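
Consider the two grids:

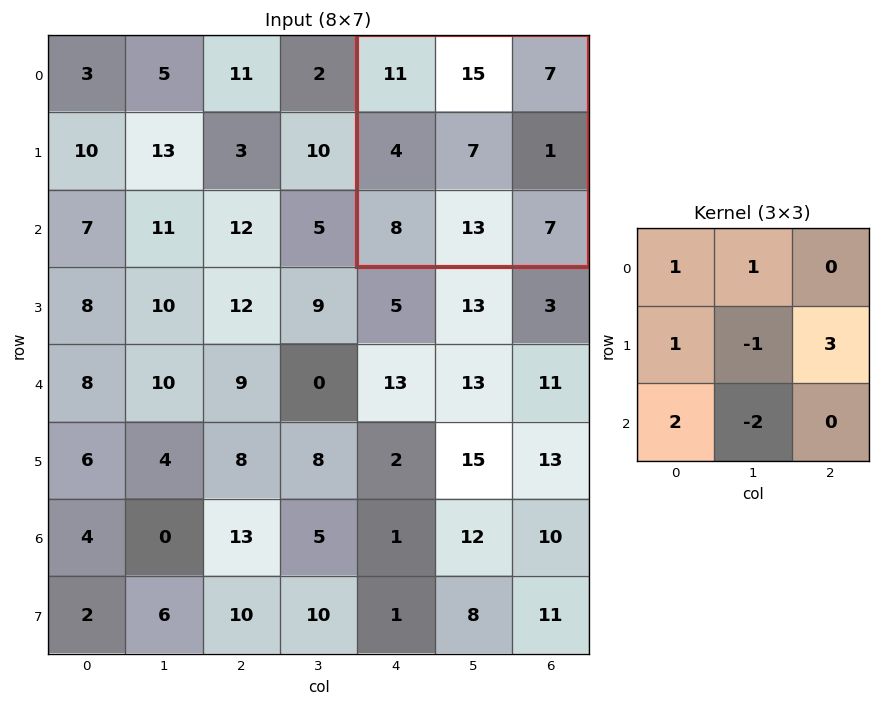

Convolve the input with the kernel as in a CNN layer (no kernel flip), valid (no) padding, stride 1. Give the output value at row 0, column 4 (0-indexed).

16

The receptive field on the input at this output position is [11 15 7 / 4 7 1 / 8 13 7]. Elementwise product with the kernel and sum: 11·1 + 15·1 + 4·1 + 7·-1 + 1·3 + 8·2 + 13·-2.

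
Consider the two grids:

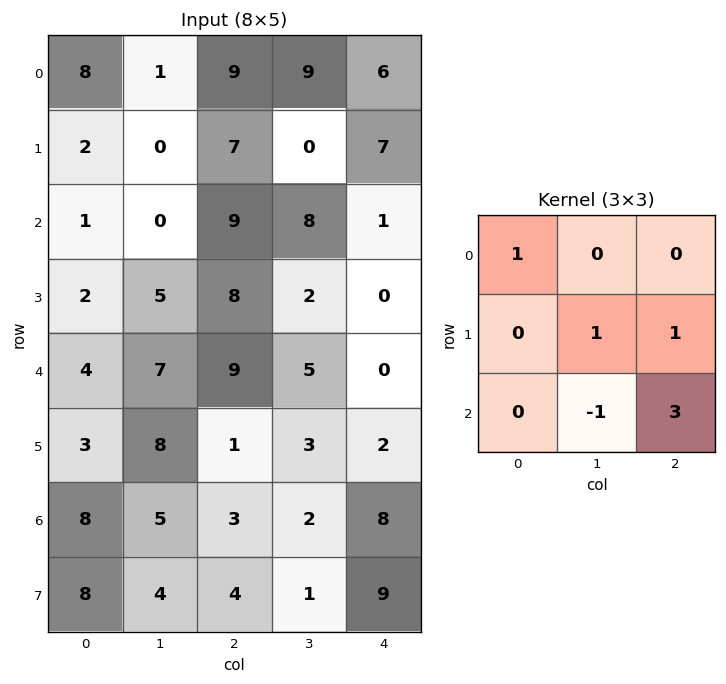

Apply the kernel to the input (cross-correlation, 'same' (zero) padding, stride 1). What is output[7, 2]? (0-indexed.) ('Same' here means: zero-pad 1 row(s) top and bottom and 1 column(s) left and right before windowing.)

The receptive field on the zero-padded input at this output position is [5 3 2 / 4 4 1 / 0 0 0]. Elementwise product with the kernel and sum: 5·1 + 4·1 + 1·1 + 0·-1 + 0·3.

10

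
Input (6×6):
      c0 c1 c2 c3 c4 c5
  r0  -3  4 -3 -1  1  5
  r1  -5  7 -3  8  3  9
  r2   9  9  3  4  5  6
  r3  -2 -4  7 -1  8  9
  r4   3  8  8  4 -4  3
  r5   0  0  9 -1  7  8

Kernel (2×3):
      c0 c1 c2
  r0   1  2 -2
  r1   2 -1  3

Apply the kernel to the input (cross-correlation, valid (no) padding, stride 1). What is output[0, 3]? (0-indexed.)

The receptive field on the input at this output position is [-1 1 5 / 8 3 9]. Elementwise product with the kernel and sum: -1·1 + 1·2 + 5·-2 + 8·2 + 3·-1 + 9·3.

31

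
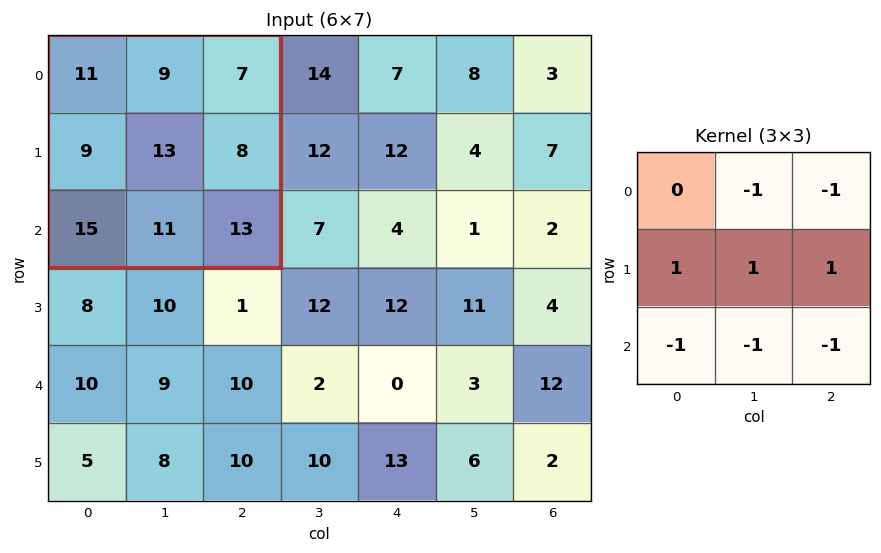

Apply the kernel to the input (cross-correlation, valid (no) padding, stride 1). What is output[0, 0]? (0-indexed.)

-25

The receptive field on the input at this output position is [11 9 7 / 9 13 8 / 15 11 13]. Elementwise product with the kernel and sum: 9·-1 + 7·-1 + 9·1 + 13·1 + 8·1 + 15·-1 + 11·-1 + 13·-1.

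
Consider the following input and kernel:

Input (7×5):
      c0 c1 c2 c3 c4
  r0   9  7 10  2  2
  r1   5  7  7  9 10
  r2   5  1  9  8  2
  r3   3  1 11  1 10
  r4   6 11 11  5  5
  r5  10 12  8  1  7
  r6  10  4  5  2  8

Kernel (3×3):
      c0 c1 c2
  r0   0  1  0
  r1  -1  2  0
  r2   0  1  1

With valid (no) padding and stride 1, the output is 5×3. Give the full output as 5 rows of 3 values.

26 34 23
16 36 27
22 46 9
37 31 8
34 22 9

Output[0,0]: The receptive field on the input at this output position is [9 7 10 / 5 7 7 / 5 1 9]. Elementwise product with the kernel and sum: 7·1 + 5·-1 + 7·2 + 1·1 + 9·1.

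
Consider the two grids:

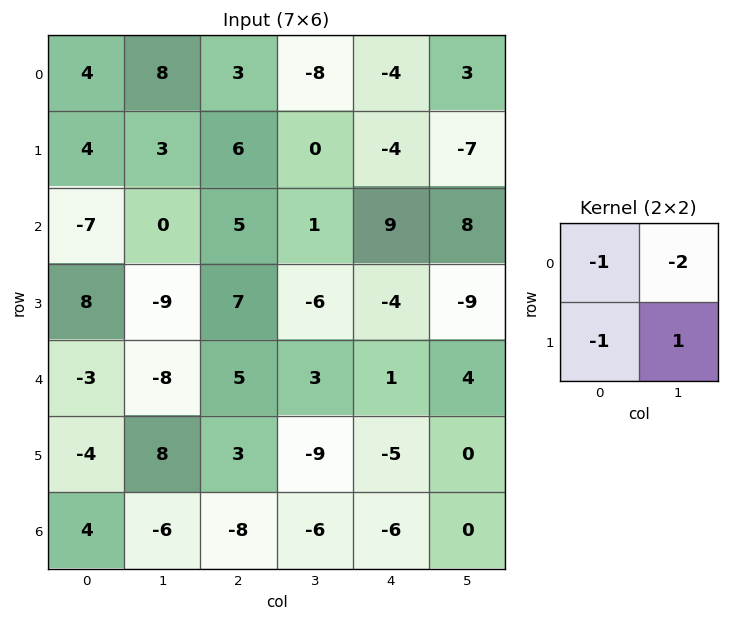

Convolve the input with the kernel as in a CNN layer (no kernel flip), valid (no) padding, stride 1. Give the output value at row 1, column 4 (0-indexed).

17

The receptive field on the input at this output position is [-4 -7 / 9 8]. Elementwise product with the kernel and sum: -4·-1 + -7·-2 + 9·-1 + 8·1.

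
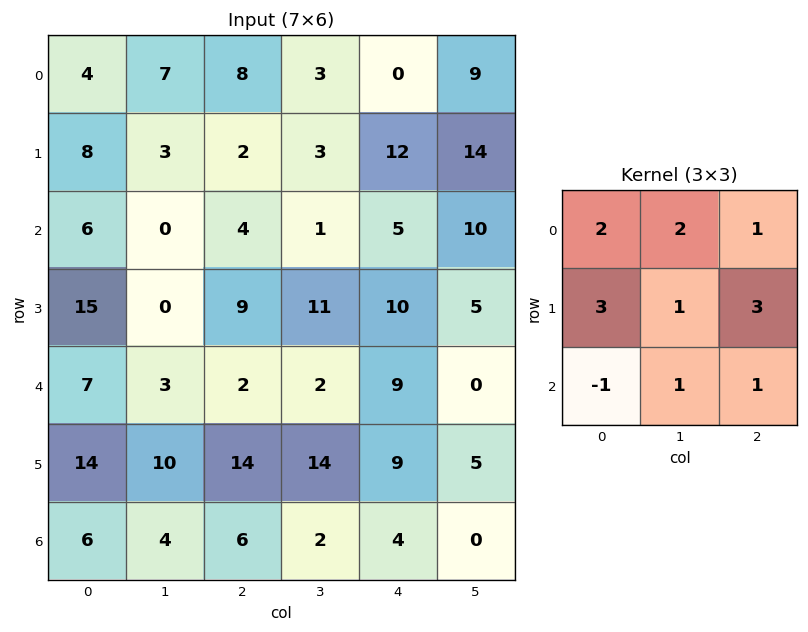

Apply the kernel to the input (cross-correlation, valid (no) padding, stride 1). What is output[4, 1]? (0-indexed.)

The receptive field on the input at this output position is [3 2 2 / 10 14 14 / 4 6 2]. Elementwise product with the kernel and sum: 3·2 + 2·2 + 2·1 + 10·3 + 14·1 + 14·3 + 4·-1 + 6·1 + 2·1.

102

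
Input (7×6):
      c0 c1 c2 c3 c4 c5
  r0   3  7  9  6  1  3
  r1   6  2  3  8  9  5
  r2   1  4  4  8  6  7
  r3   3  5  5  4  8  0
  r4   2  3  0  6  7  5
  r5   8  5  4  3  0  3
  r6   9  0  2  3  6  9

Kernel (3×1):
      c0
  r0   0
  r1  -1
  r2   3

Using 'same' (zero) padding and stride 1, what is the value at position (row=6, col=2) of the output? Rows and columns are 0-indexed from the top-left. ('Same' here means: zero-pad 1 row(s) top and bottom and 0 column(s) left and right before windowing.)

The receptive field on the zero-padded input at this output position is [4 / 2 / 0]. Elementwise product with the kernel and sum: 2·-1 + 0·3.

-2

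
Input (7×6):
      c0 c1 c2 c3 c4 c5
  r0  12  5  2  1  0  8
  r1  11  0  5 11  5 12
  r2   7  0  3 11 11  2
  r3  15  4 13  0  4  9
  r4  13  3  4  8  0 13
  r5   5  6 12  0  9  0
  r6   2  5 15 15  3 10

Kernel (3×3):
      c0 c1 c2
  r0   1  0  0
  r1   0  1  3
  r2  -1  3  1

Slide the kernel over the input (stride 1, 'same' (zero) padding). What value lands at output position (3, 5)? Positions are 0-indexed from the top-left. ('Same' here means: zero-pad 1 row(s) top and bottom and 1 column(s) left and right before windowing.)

59

The receptive field on the zero-padded input at this output position is [11 2 0 / 4 9 0 / 0 13 0]. Elementwise product with the kernel and sum: 11·1 + 9·1 + 0·3 + 0·-1 + 13·3 + 0·1.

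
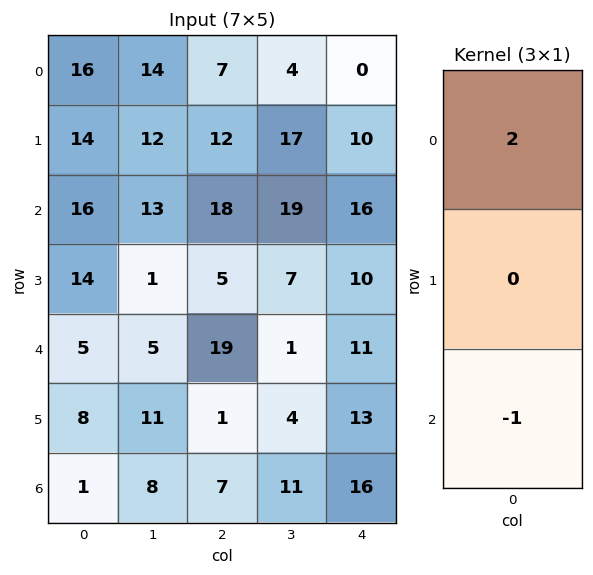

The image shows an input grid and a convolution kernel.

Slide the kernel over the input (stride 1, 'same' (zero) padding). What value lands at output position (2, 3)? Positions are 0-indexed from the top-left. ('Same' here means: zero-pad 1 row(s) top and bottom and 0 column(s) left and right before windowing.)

27

The receptive field on the zero-padded input at this output position is [17 / 19 / 7]. Elementwise product with the kernel and sum: 17·2 + 7·-1.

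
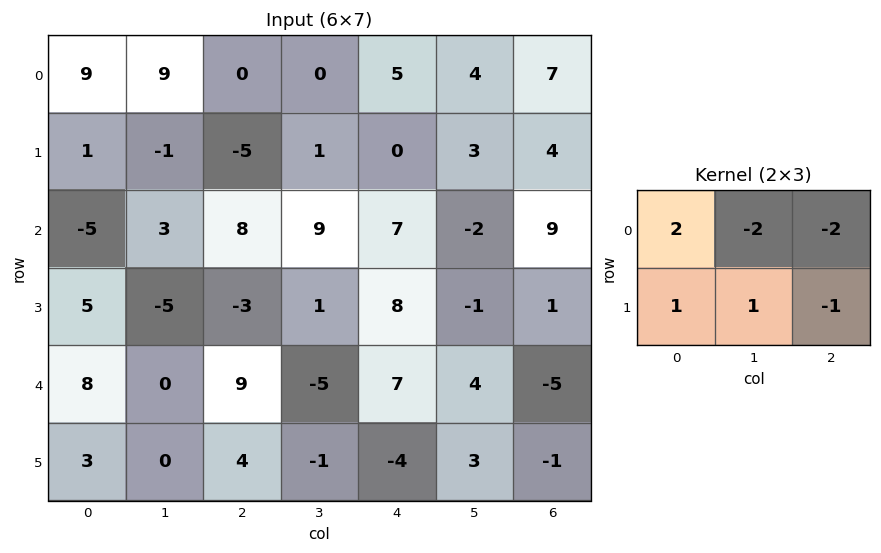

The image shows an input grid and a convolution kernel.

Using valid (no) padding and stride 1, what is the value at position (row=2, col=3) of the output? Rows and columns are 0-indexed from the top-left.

The receptive field on the input at this output position is [9 7 -2 / 1 8 -1]. Elementwise product with the kernel and sum: 9·2 + 7·-2 + -2·-2 + 1·1 + 8·1 + -1·-1.

18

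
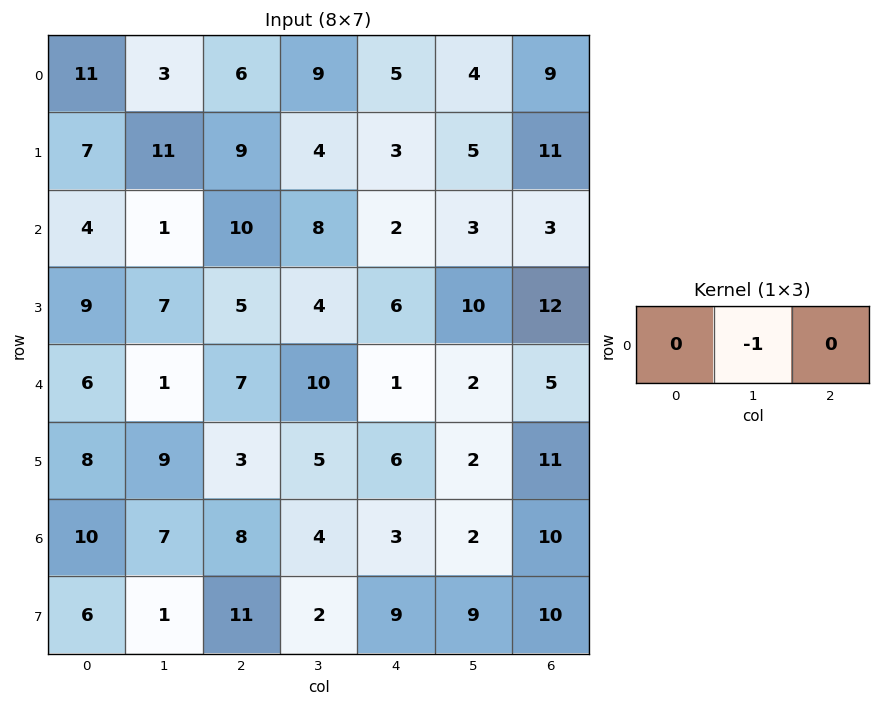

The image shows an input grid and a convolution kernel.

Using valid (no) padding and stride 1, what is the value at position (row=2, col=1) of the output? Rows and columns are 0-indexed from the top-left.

-10

The receptive field on the input at this output position is [1 10 8]. Elementwise product with the kernel and sum: 10·-1.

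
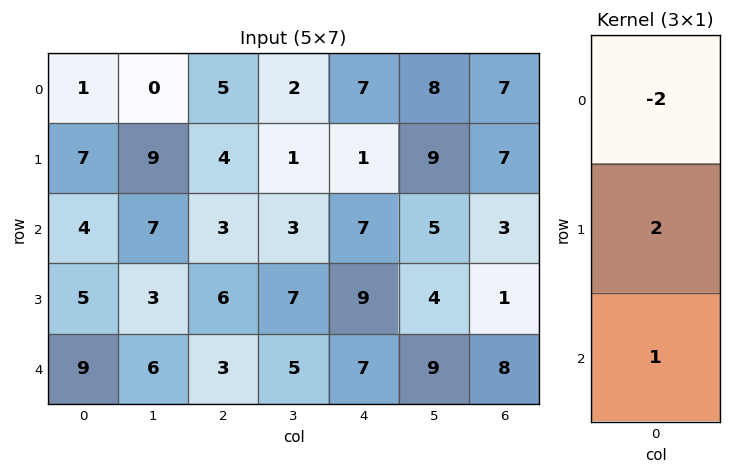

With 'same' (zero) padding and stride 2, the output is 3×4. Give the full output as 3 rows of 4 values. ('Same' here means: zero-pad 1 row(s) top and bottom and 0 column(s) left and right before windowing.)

Output[0,0]: The receptive field on the zero-padded input at this output position is [0 / 1 / 7]. Elementwise product with the kernel and sum: 0·-2 + 1·2 + 7·1.

9 14 15 21
-1 4 21 -7
8 -6 -4 14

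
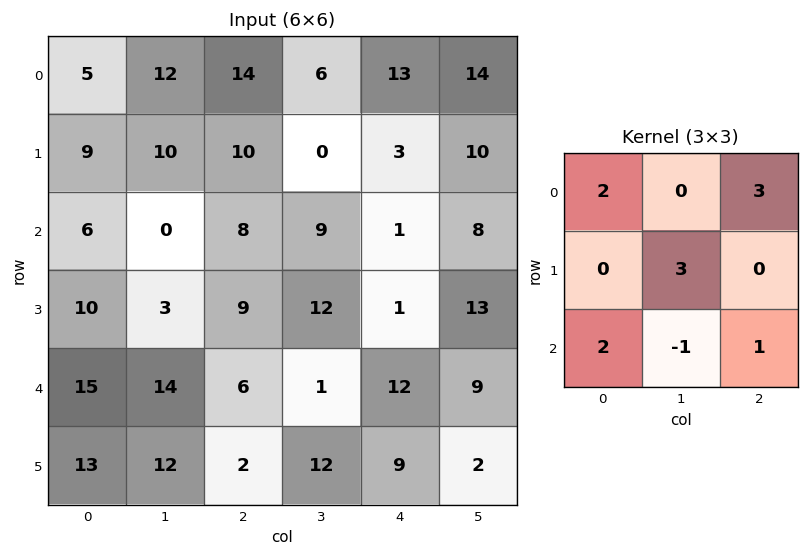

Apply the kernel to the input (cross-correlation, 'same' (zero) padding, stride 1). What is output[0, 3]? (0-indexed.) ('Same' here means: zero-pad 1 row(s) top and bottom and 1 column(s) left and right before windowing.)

41

The receptive field on the zero-padded input at this output position is [0 0 0 / 14 6 13 / 10 0 3]. Elementwise product with the kernel and sum: 0·2 + 0·3 + 6·3 + 10·2 + 0·-1 + 3·1.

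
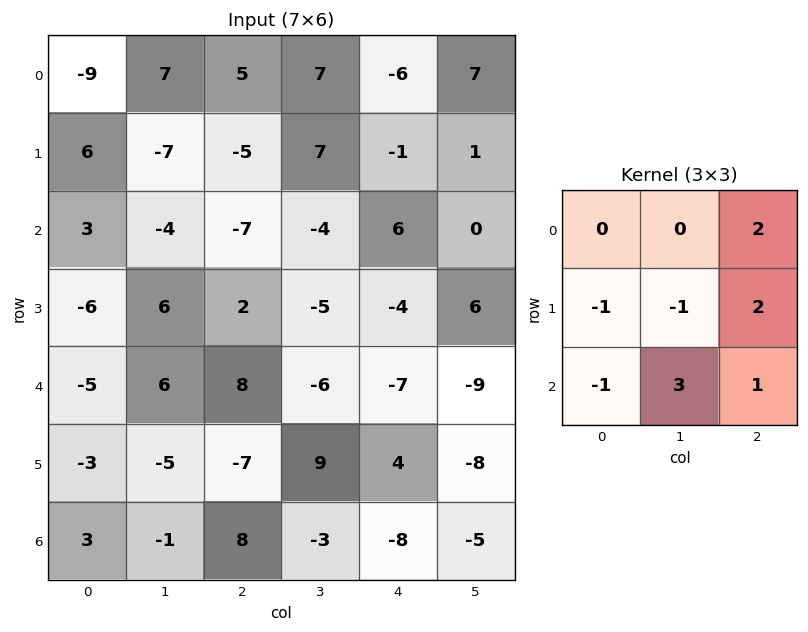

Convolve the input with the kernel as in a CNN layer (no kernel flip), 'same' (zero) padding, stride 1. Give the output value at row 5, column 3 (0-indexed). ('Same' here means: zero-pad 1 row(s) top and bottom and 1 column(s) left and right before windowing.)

The receptive field on the zero-padded input at this output position is [8 -6 -7 / -7 9 4 / 8 -3 -8]. Elementwise product with the kernel and sum: -7·2 + -7·-1 + 9·-1 + 4·2 + 8·-1 + -3·3 + -8·1.

-33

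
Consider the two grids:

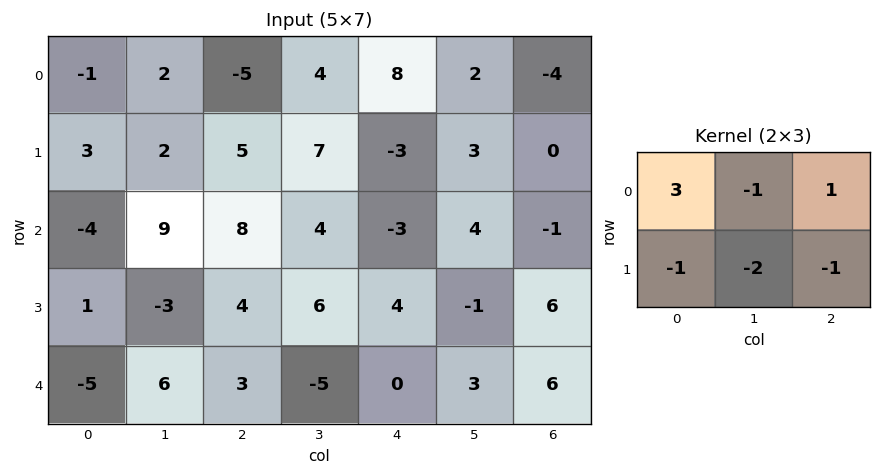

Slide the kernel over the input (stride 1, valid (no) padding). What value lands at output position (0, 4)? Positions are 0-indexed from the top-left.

15

The receptive field on the input at this output position is [8 2 -4 / -3 3 0]. Elementwise product with the kernel and sum: 8·3 + 2·-1 + -4·1 + -3·-1 + 3·-2 + 0·-1.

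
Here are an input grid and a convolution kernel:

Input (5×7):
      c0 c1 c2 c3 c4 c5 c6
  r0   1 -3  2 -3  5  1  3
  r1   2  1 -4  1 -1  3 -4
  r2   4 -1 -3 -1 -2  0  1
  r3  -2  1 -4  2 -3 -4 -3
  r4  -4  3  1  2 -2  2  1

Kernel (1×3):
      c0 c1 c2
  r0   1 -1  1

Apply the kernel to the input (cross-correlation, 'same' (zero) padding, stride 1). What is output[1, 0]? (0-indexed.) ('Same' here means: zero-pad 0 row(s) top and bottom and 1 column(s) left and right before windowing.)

-1

The receptive field on the zero-padded input at this output position is [0 2 1]. Elementwise product with the kernel and sum: 0·1 + 2·-1 + 1·1.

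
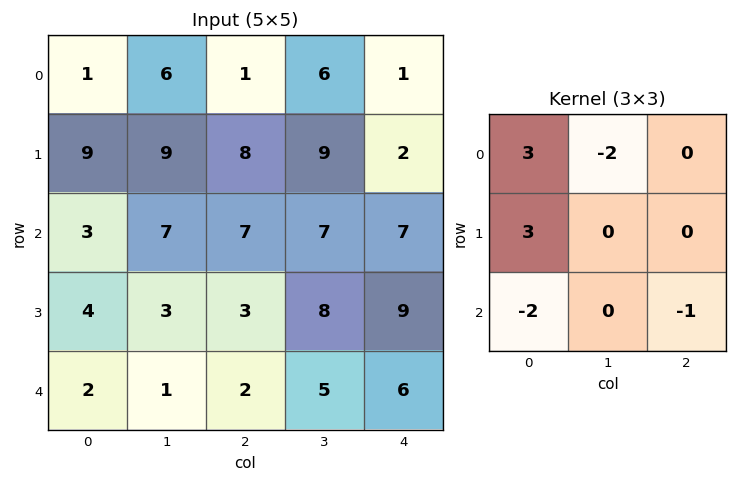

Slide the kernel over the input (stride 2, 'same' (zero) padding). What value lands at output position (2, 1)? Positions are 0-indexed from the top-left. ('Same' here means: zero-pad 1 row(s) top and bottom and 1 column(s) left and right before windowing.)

6

The receptive field on the zero-padded input at this output position is [3 3 8 / 1 2 5 / 0 0 0]. Elementwise product with the kernel and sum: 3·3 + 3·-2 + 1·3 + 0·-2 + 0·-1.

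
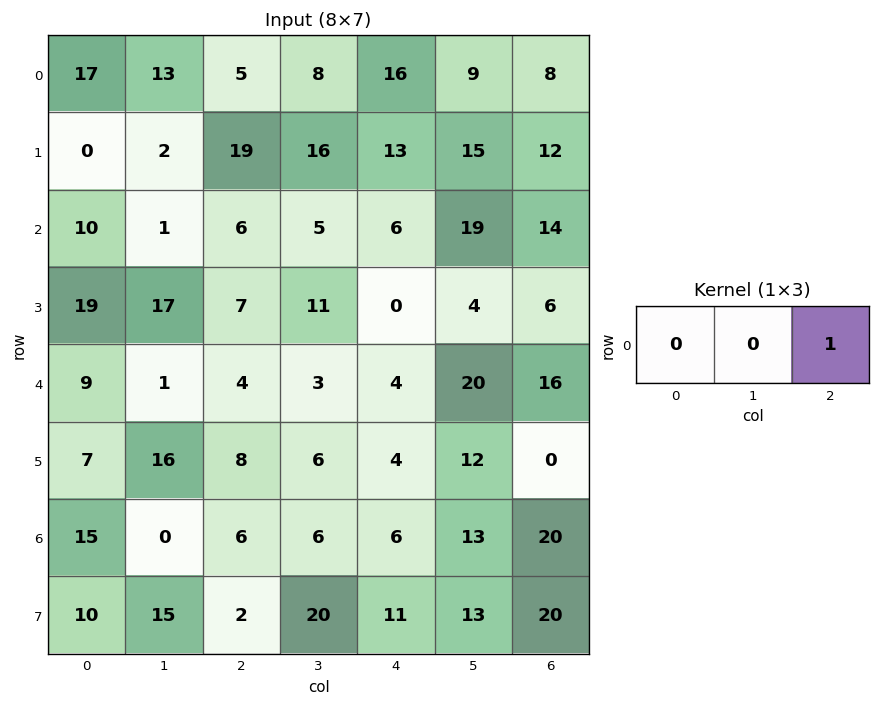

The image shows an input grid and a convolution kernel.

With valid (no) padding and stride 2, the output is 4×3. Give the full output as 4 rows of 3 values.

Output[0,0]: The receptive field on the input at this output position is [17 13 5]. Elementwise product with the kernel and sum: 5·1.

5 16 8
6 6 14
4 4 16
6 6 20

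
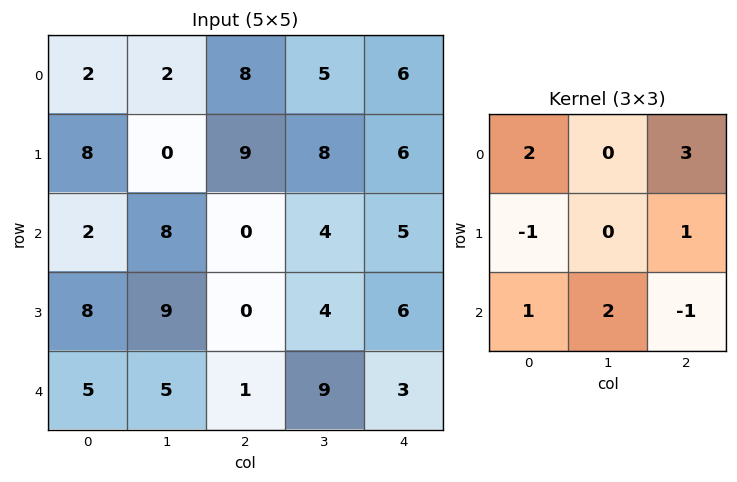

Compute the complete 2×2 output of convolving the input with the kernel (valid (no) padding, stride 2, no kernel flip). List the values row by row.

47 34
10 37

Output[0,0]: The receptive field on the input at this output position is [2 2 8 / 8 0 9 / 2 8 0]. Elementwise product with the kernel and sum: 2·2 + 8·3 + 8·-1 + 9·1 + 2·1 + 8·2 + 0·-1.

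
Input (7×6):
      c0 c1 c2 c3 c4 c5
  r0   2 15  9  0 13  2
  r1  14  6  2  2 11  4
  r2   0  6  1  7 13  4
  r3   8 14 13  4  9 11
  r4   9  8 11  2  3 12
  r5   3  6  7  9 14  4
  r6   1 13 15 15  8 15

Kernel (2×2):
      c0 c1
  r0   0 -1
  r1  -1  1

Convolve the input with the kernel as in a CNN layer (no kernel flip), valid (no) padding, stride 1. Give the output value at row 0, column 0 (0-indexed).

-23

The receptive field on the input at this output position is [2 15 / 14 6]. Elementwise product with the kernel and sum: 15·-1 + 14·-1 + 6·1.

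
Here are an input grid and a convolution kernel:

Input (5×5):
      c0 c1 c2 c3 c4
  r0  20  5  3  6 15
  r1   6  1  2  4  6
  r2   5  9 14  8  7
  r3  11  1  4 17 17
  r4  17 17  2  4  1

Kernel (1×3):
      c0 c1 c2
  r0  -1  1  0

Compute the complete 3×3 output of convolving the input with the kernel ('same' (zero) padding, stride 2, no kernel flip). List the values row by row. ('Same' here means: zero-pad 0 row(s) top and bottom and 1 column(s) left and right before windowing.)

Output[0,0]: The receptive field on the zero-padded input at this output position is [0 20 5]. Elementwise product with the kernel and sum: 0·-1 + 20·1.
Output[0,1]: The receptive field on the zero-padded input at this output position is [5 3 6]. Elementwise product with the kernel and sum: 5·-1 + 3·1.

20 -2 9
5 5 -1
17 -15 -3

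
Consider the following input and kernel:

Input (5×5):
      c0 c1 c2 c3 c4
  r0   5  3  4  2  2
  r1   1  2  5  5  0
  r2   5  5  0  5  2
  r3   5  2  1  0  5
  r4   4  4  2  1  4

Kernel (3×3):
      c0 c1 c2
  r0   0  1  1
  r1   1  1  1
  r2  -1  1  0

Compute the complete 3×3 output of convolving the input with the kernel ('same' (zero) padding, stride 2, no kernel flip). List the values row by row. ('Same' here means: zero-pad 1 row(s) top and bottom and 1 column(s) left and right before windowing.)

9 12 -1
18 19 12
15 8 10

Output[0,0]: The receptive field on the zero-padded input at this output position is [0 0 0 / 0 5 3 / 0 1 2]. Elementwise product with the kernel and sum: 0·1 + 0·1 + 0·1 + 5·1 + 3·1 + 0·-1 + 1·1.
Output[0,1]: The receptive field on the zero-padded input at this output position is [0 0 0 / 3 4 2 / 2 5 5]. Elementwise product with the kernel and sum: 0·1 + 0·1 + 3·1 + 4·1 + 2·1 + 2·-1 + 5·1.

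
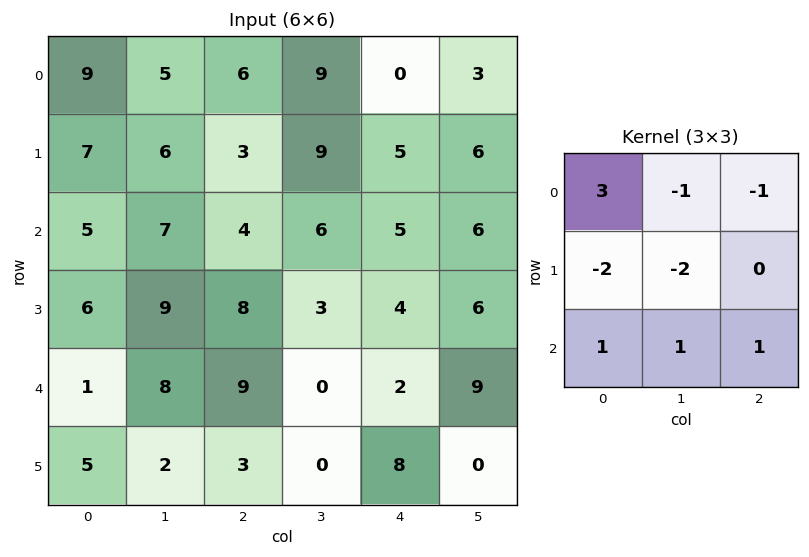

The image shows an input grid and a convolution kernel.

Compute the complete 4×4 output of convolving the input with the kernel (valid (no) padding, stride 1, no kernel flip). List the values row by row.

Output[0,0]: The receptive field on the input at this output position is [9 5 6 / 7 6 3 / 5 7 4]. Elementwise product with the kernel and sum: 9·3 + 5·-1 + 6·-1 + 7·-2 + 6·-2 + 5·1 + 7·1 + 4·1.
Output[0,1]: The receptive field on the input at this output position is [5 6 9 / 6 3 9 / 7 4 6]. Elementwise product with the kernel and sum: 5·3 + 6·-1 + 9·-1 + 6·-2 + 3·-2 + 7·1 + 4·1 + 6·1.

6 -1 0 13
11 4 -10 7
-8 -6 -10 4
-7 -13 10 3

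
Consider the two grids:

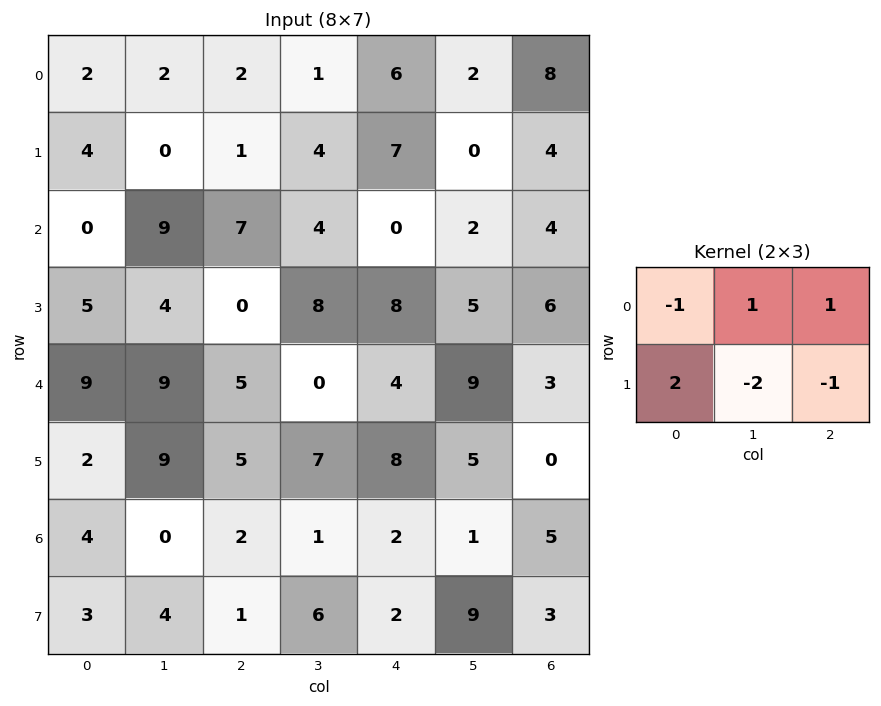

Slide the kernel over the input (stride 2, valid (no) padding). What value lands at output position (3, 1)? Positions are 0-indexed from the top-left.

-11

The receptive field on the input at this output position is [2 1 2 / 1 6 2]. Elementwise product with the kernel and sum: 2·-1 + 1·1 + 2·1 + 1·2 + 6·-2 + 2·-1.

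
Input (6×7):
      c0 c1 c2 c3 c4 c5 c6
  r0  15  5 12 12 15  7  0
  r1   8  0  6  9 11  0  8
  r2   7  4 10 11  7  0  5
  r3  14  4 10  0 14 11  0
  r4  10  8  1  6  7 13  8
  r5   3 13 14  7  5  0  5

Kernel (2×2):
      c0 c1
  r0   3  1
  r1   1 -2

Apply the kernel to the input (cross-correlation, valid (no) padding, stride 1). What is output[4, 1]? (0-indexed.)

10

The receptive field on the input at this output position is [8 1 / 13 14]. Elementwise product with the kernel and sum: 8·3 + 1·1 + 13·1 + 14·-2.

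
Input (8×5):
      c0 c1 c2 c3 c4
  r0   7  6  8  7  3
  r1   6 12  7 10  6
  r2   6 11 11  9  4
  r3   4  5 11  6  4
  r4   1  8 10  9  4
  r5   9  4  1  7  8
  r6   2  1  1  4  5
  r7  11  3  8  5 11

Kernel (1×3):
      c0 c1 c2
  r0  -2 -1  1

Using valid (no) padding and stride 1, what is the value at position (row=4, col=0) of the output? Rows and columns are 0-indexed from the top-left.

The receptive field on the input at this output position is [1 8 10]. Elementwise product with the kernel and sum: 1·-2 + 8·-1 + 10·1.

0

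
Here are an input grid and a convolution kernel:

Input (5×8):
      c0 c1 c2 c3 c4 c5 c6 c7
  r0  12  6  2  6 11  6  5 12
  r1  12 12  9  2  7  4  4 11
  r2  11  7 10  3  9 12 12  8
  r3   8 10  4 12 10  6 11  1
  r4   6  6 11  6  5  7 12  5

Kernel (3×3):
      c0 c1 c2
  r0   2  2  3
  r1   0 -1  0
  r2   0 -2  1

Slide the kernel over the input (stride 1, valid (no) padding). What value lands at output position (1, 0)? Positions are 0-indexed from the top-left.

The receptive field on the input at this output position is [12 12 9 / 11 7 10 / 8 10 4]. Elementwise product with the kernel and sum: 12·2 + 12·2 + 9·3 + 7·-1 + 10·-2 + 4·1.

52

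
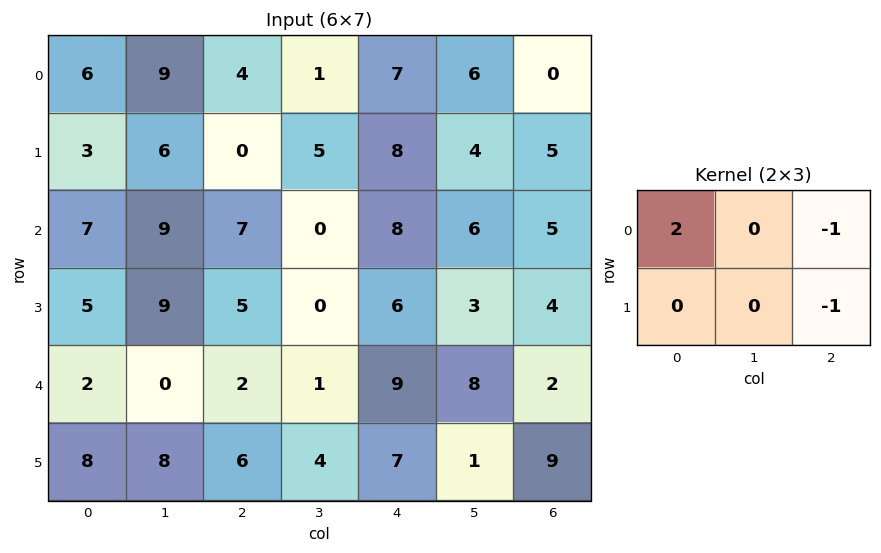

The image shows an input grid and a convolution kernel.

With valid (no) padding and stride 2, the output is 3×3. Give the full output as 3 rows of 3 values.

Output[0,0]: The receptive field on the input at this output position is [6 9 4 / 3 6 0]. Elementwise product with the kernel and sum: 6·2 + 4·-1 + 0·-1.
Output[0,1]: The receptive field on the input at this output position is [4 1 7 / 0 5 8]. Elementwise product with the kernel and sum: 4·2 + 7·-1 + 8·-1.

8 -7 9
2 0 7
-4 -12 7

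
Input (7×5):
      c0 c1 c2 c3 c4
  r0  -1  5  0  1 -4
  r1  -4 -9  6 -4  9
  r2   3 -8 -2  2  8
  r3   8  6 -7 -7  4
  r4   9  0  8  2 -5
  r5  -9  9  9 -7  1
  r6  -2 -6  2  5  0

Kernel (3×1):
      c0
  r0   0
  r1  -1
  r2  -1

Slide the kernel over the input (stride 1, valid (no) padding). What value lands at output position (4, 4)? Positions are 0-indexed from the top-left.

-1

The receptive field on the input at this output position is [-5 / 1 / 0]. Elementwise product with the kernel and sum: 1·-1 + 0·-1.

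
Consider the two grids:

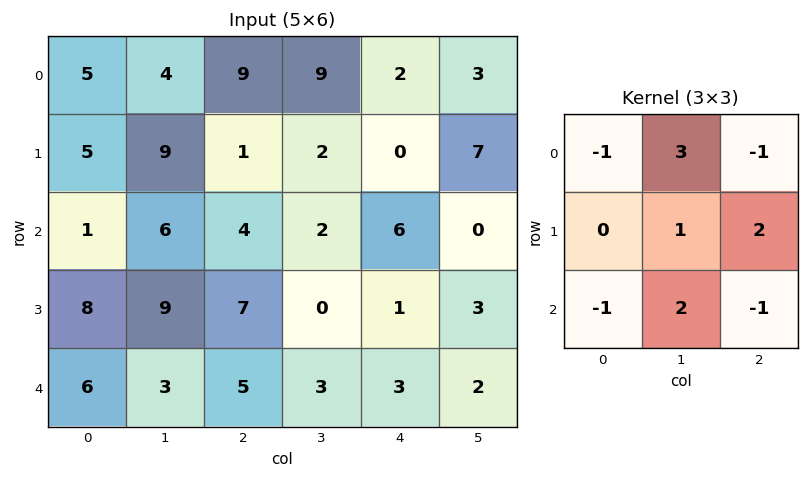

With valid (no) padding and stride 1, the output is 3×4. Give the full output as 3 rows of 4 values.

Output[0,0]: The receptive field on the input at this output position is [5 4 9 / 5 9 1 / 1 6 4]. Elementwise product with the kernel and sum: 5·-1 + 4·3 + 9·-1 + 9·1 + 1·2 + 1·-1 + 6·2 + 4·-1.

16 19 12 18
38 5 11 -4
31 15 -4 24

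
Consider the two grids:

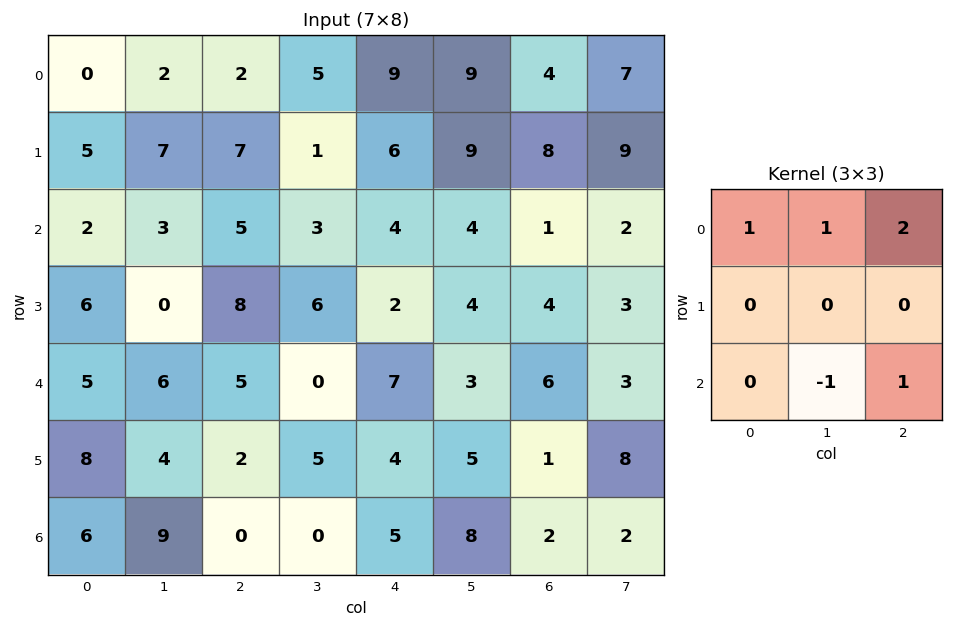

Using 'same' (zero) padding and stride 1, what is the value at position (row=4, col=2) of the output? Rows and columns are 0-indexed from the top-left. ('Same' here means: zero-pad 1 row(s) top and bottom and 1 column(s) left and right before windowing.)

23

The receptive field on the zero-padded input at this output position is [0 8 6 / 6 5 0 / 4 2 5]. Elementwise product with the kernel and sum: 0·1 + 8·1 + 6·2 + 2·-1 + 5·1.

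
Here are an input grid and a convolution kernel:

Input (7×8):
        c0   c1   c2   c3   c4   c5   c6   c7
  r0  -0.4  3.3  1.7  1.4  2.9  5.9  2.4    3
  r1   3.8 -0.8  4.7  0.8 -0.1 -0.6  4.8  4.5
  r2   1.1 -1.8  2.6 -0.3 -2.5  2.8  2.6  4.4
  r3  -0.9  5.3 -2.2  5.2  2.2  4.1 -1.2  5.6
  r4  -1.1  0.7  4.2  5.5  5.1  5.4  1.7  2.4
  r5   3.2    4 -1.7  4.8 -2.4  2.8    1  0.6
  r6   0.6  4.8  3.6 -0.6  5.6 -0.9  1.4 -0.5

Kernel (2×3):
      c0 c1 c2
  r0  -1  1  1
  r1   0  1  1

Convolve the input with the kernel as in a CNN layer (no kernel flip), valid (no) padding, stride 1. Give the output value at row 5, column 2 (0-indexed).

9.1

The receptive field on the input at this output position is [-1.7 4.8 -2.4 / 3.6 -0.6 5.6]. Elementwise product with the kernel and sum: -1.7·-1 + 4.8·1 + -2.4·1 + -0.6·1 + 5.6·1.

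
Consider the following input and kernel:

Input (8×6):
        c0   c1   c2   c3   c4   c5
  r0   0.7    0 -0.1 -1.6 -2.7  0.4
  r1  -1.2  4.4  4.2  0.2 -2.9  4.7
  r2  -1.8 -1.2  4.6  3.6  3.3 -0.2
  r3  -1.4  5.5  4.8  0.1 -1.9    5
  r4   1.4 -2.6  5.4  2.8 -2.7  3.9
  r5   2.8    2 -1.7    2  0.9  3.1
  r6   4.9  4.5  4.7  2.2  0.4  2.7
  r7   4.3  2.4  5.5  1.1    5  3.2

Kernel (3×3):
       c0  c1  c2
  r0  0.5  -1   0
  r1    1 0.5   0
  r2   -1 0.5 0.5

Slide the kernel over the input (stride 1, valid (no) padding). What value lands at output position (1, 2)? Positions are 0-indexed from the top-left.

The receptive field on the input at this output position is [4.2 0.2 -2.9 / 4.6 3.6 3.3 / 4.8 0.1 -1.9]. Elementwise product with the kernel and sum: 4.2·0.5 + 0.2·-1 + 4.6·1 + 3.6·0.5 + 4.8·-1 + 0.1·0.5 + -1.9·0.5.

2.6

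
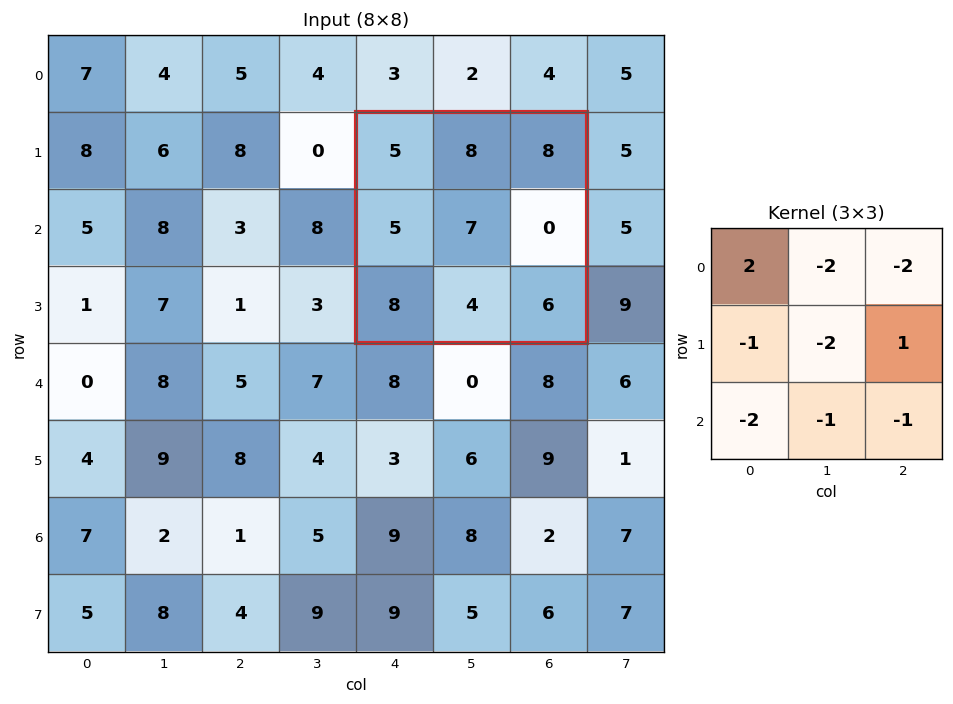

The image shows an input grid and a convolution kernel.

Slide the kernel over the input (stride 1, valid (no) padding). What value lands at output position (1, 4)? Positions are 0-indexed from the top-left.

-67

The receptive field on the input at this output position is [5 8 8 / 5 7 0 / 8 4 6]. Elementwise product with the kernel and sum: 5·2 + 8·-2 + 8·-2 + 5·-1 + 7·-2 + 0·1 + 8·-2 + 4·-1 + 6·-1.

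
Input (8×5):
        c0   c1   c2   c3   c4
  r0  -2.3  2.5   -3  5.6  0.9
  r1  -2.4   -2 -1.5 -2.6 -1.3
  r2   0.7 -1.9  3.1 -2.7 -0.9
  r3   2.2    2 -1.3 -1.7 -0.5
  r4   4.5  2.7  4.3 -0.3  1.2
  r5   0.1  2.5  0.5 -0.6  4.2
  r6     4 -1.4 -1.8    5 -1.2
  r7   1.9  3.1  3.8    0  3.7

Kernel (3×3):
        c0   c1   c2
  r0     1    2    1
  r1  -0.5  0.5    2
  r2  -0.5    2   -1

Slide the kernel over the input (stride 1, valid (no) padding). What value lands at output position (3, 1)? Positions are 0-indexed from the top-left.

-1.75

The receptive field on the input at this output position is [2 -1.3 -1.7 / 2.7 4.3 -0.3 / 2.5 0.5 -0.6]. Elementwise product with the kernel and sum: 2·1 + -1.3·2 + -1.7·1 + 2.7·-0.5 + 4.3·0.5 + -0.3·2 + 2.5·-0.5 + 0.5·2 + -0.6·-1.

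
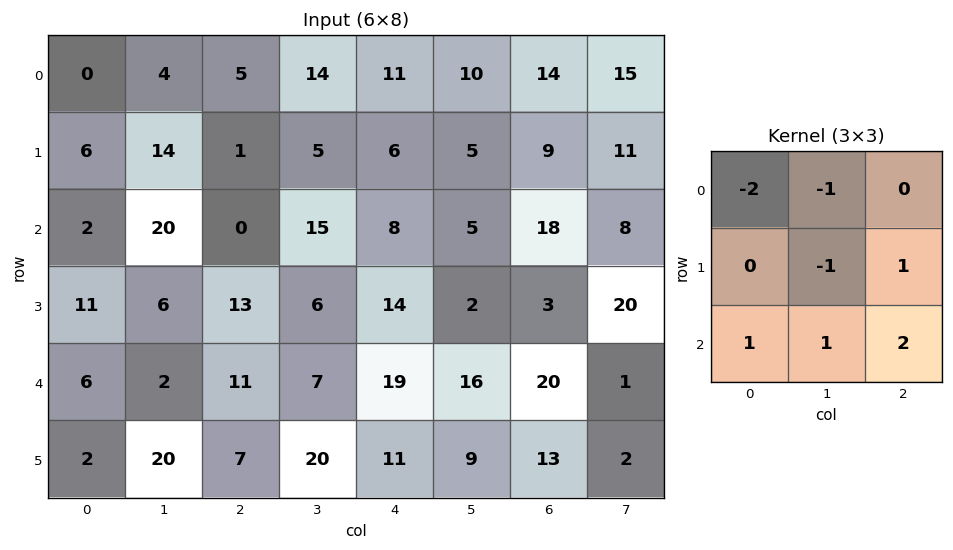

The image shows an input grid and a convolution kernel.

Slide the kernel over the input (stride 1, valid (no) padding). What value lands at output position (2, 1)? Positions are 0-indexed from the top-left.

The receptive field on the input at this output position is [20 0 15 / 6 13 6 / 2 11 7]. Elementwise product with the kernel and sum: 20·-2 + 0·-1 + 13·-1 + 6·1 + 2·1 + 11·1 + 7·2.

-20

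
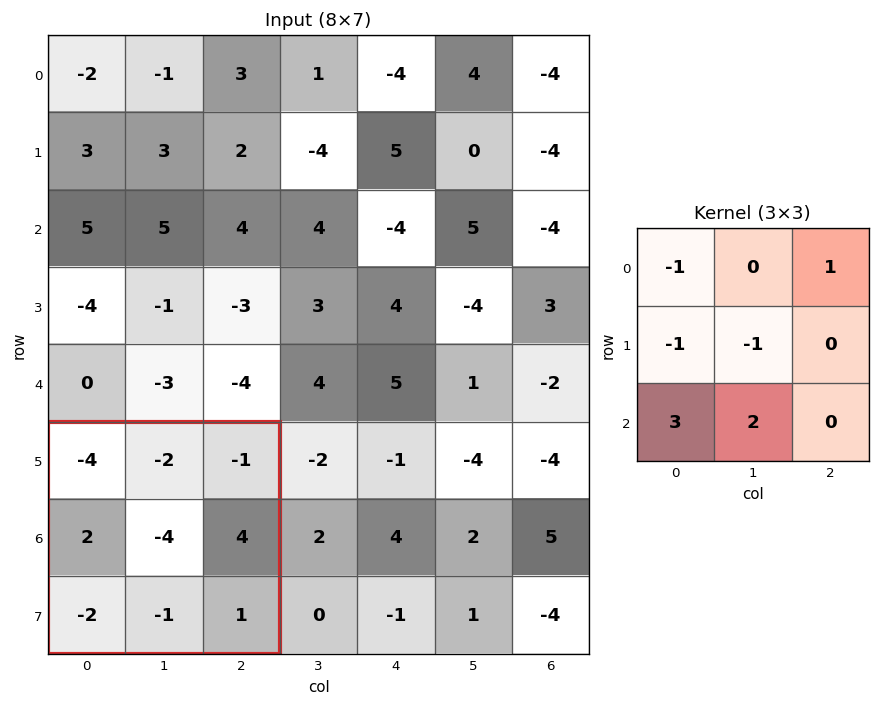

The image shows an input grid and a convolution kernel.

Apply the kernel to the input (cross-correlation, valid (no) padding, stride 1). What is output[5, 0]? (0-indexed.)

-3

The receptive field on the input at this output position is [-4 -2 -1 / 2 -4 4 / -2 -1 1]. Elementwise product with the kernel and sum: -4·-1 + -1·1 + 2·-1 + -4·-1 + -2·3 + -1·2.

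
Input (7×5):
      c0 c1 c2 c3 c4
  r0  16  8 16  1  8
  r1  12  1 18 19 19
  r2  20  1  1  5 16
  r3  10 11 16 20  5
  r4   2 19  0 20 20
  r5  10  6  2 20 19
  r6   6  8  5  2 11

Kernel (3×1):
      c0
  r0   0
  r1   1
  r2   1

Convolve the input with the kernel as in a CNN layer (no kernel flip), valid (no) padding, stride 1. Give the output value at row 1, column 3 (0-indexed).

25

The receptive field on the input at this output position is [19 / 5 / 20]. Elementwise product with the kernel and sum: 5·1 + 20·1.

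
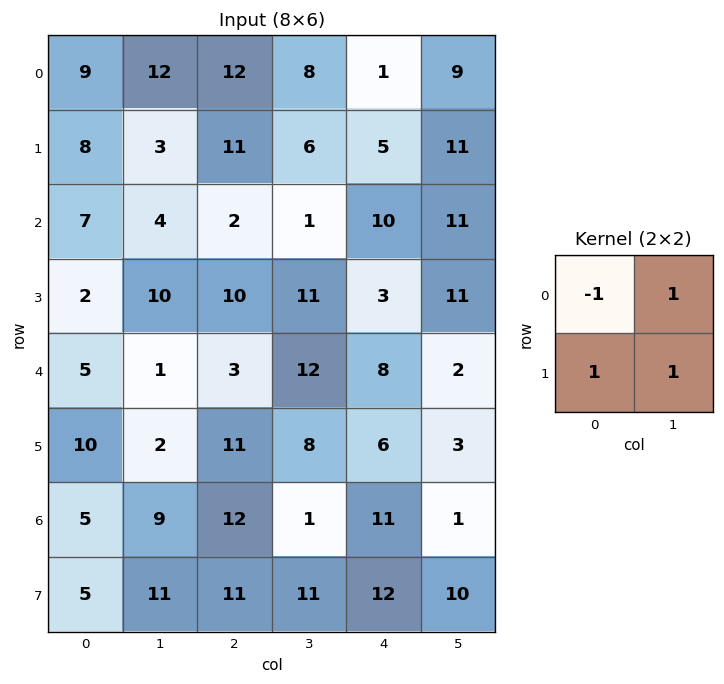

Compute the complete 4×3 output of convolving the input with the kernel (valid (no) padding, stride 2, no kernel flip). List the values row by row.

Output[0,0]: The receptive field on the input at this output position is [9 12 / 8 3]. Elementwise product with the kernel and sum: 9·-1 + 12·1 + 8·1 + 3·1.

14 13 24
9 20 15
8 28 3
20 11 12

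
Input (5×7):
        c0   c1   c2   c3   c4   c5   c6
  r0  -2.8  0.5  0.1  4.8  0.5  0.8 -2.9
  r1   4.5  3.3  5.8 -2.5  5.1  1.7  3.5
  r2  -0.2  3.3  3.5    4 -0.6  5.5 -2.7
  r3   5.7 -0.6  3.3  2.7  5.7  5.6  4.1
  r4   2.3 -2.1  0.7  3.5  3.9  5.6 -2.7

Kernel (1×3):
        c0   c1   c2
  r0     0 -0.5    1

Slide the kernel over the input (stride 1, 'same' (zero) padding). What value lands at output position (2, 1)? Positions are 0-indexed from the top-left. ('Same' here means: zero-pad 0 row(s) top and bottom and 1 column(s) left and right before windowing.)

The receptive field on the zero-padded input at this output position is [-0.2 3.3 3.5]. Elementwise product with the kernel and sum: 3.3·-0.5 + 3.5·1.

1.85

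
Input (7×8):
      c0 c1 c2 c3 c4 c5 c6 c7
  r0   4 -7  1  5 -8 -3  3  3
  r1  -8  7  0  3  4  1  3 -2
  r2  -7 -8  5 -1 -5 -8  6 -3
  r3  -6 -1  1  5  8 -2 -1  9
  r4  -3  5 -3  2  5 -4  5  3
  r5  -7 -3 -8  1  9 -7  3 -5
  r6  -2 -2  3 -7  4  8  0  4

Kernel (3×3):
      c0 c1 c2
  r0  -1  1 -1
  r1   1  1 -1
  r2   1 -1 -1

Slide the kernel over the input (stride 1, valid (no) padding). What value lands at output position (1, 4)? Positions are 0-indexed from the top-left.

-14

The receptive field on the input at this output position is [4 1 3 / -5 -8 6 / 8 -2 -1]. Elementwise product with the kernel and sum: 4·-1 + 1·1 + 3·-1 + -5·1 + -8·1 + 6·-1 + 8·1 + -2·-1 + -1·-1.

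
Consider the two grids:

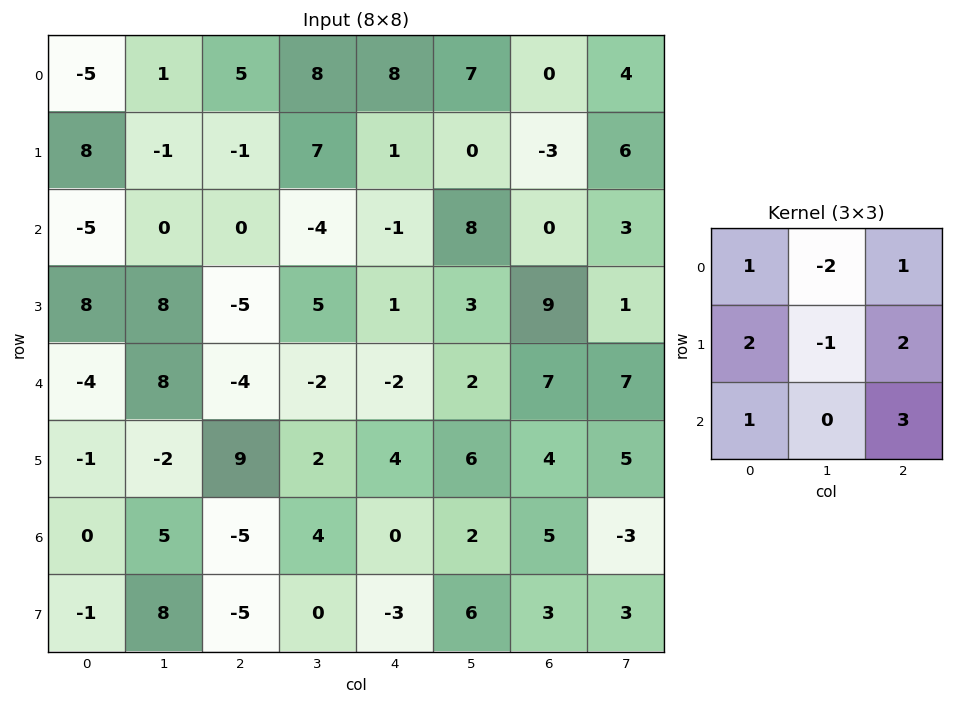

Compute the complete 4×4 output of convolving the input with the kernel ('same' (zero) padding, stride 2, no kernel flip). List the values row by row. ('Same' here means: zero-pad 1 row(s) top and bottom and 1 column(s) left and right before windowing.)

4 33 29 40
12 23 28 40
6 43 28 18
34 13 30 11

Output[0,0]: The receptive field on the zero-padded input at this output position is [0 0 0 / 0 -5 1 / 0 8 -1]. Elementwise product with the kernel and sum: 0·1 + 0·-2 + 0·1 + 0·2 + -5·-1 + 1·2 + 0·1 + -1·3.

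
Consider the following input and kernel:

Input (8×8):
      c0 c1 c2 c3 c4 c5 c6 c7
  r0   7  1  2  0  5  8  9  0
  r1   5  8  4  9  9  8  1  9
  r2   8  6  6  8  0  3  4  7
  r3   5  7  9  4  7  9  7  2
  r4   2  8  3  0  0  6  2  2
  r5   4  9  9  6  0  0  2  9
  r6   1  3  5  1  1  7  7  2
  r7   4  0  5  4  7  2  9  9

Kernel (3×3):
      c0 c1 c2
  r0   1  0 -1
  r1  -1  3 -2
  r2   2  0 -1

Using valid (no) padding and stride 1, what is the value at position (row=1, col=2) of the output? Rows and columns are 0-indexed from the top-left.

The receptive field on the input at this output position is [4 9 9 / 6 8 0 / 9 4 7]. Elementwise product with the kernel and sum: 4·1 + 9·-1 + 6·-1 + 8·3 + 0·-2 + 9·2 + 7·-1.

24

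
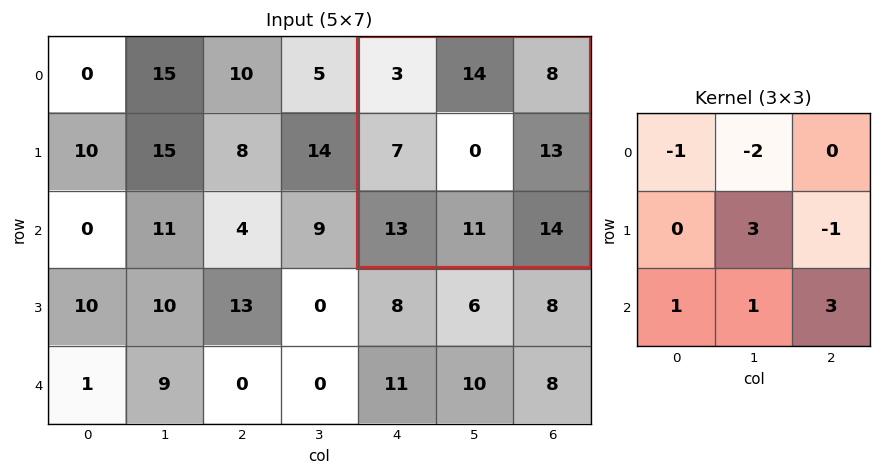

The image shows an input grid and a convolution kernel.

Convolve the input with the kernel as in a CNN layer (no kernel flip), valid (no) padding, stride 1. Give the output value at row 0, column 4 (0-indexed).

The receptive field on the input at this output position is [3 14 8 / 7 0 13 / 13 11 14]. Elementwise product with the kernel and sum: 3·-1 + 14·-2 + 0·3 + 13·-1 + 13·1 + 11·1 + 14·3.

22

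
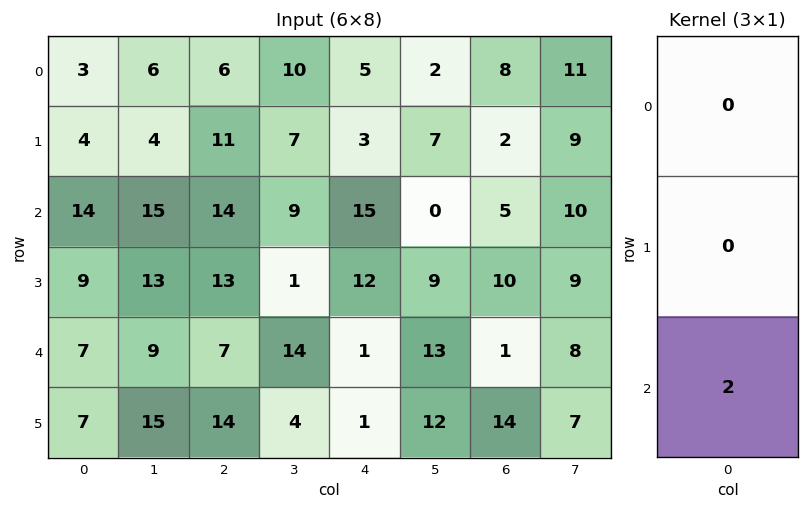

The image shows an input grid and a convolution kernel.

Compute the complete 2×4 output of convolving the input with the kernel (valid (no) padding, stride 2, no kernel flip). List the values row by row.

28 28 30 10
14 14 2 2

Output[0,0]: The receptive field on the input at this output position is [3 / 4 / 14]. Elementwise product with the kernel and sum: 14·2.
Output[0,1]: The receptive field on the input at this output position is [6 / 11 / 14]. Elementwise product with the kernel and sum: 14·2.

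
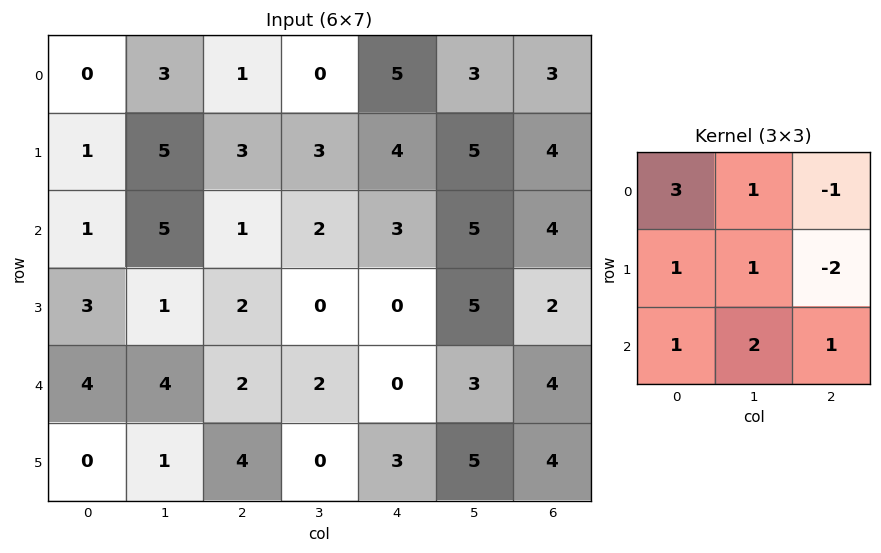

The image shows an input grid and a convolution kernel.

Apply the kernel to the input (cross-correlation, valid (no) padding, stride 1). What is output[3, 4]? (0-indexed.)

15

The receptive field on the input at this output position is [0 5 2 / 0 3 4 / 3 5 4]. Elementwise product with the kernel and sum: 0·3 + 5·1 + 2·-1 + 0·1 + 3·1 + 4·-2 + 3·1 + 5·2 + 4·1.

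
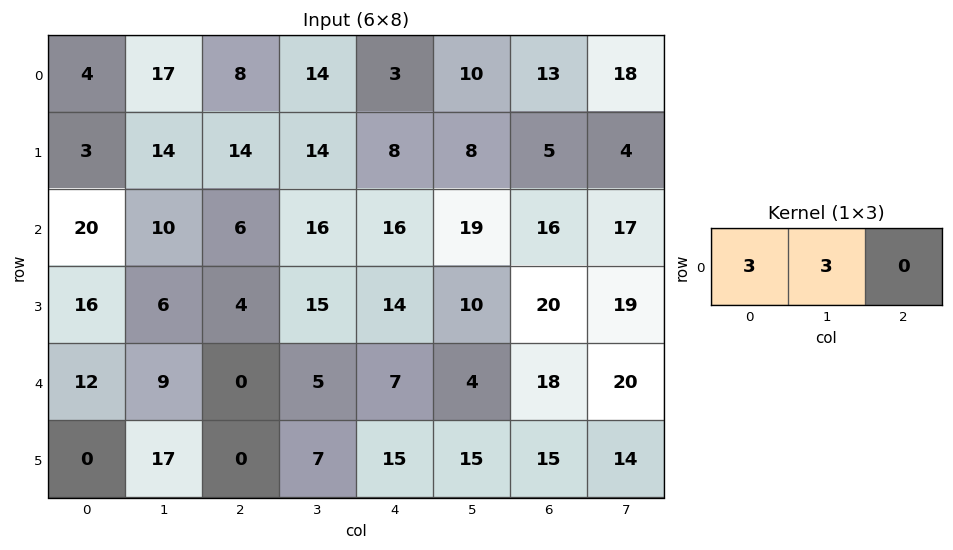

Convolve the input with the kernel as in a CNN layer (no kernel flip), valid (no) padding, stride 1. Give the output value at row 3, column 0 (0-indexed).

The receptive field on the input at this output position is [16 6 4]. Elementwise product with the kernel and sum: 16·3 + 6·3.

66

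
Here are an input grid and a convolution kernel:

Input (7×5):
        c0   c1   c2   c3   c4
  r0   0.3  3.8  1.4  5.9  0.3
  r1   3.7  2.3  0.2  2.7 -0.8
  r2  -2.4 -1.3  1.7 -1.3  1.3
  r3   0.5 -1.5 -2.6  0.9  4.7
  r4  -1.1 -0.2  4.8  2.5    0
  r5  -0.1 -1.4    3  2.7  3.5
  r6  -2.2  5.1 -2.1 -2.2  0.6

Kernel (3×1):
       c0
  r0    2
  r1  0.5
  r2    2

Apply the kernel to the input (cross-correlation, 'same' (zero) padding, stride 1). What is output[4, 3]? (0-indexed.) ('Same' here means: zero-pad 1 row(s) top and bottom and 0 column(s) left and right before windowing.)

The receptive field on the zero-padded input at this output position is [0.9 / 2.5 / 2.7]. Elementwise product with the kernel and sum: 0.9·2 + 2.5·0.5 + 2.7·2.

8.45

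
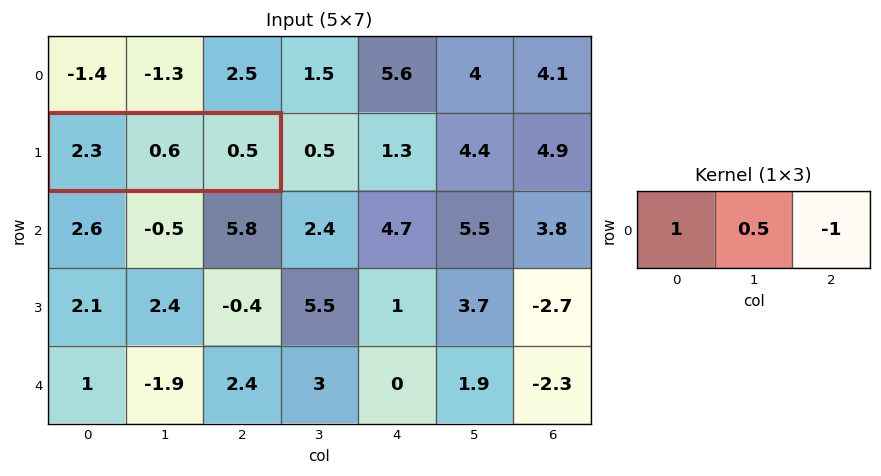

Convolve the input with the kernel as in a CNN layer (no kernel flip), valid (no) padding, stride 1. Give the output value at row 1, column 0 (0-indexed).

The receptive field on the input at this output position is [2.3 0.6 0.5]. Elementwise product with the kernel and sum: 2.3·1 + 0.6·0.5 + 0.5·-1.

2.1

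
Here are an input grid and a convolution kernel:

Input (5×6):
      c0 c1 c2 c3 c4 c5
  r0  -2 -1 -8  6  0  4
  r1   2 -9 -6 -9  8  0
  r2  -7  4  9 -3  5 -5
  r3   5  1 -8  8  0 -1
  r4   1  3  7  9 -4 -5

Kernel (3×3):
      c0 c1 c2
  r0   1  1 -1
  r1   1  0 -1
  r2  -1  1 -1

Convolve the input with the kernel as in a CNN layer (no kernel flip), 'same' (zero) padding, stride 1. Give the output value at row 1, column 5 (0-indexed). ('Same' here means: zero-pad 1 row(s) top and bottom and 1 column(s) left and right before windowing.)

The receptive field on the zero-padded input at this output position is [0 4 0 / 8 0 0 / 5 -5 0]. Elementwise product with the kernel and sum: 0·1 + 4·1 + 0·-1 + 8·1 + 0·-1 + 5·-1 + -5·1 + 0·-1.

2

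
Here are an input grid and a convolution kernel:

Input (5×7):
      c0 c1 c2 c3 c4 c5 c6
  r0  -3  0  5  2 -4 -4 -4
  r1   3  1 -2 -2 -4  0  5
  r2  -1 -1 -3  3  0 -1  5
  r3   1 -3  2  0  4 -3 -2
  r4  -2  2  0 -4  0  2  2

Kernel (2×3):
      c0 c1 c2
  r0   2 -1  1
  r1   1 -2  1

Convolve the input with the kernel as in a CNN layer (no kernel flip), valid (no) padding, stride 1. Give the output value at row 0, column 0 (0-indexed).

-2

The receptive field on the input at this output position is [-3 0 5 / 3 1 -2]. Elementwise product with the kernel and sum: -3·2 + 0·-1 + 5·1 + 3·1 + 1·-2 + -2·1.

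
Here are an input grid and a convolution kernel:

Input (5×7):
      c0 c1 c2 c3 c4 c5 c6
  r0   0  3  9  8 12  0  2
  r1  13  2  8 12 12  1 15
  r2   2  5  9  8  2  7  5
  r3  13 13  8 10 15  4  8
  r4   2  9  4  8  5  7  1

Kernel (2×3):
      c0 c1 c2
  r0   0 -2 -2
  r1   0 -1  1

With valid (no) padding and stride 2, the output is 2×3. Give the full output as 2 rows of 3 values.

Output[0,0]: The receptive field on the input at this output position is [0 3 9 / 13 2 8]. Elementwise product with the kernel and sum: 3·-2 + 9·-2 + 2·-1 + 8·1.
Output[0,1]: The receptive field on the input at this output position is [9 8 12 / 8 12 12]. Elementwise product with the kernel and sum: 8·-2 + 12·-2 + 12·-1 + 12·1.

-18 -40 10
-33 -15 -20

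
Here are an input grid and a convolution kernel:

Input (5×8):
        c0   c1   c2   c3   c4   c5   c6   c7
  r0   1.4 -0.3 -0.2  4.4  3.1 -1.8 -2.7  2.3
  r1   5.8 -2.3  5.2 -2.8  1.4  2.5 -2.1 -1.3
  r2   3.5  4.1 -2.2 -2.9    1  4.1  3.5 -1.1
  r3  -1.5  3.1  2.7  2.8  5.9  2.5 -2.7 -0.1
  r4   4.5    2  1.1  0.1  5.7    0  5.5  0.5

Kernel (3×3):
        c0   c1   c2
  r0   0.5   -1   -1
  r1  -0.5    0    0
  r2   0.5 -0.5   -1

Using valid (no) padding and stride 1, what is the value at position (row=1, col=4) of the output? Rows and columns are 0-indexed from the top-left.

The receptive field on the input at this output position is [1.4 2.5 -2.1 / 1 4.1 3.5 / 5.9 2.5 -2.7]. Elementwise product with the kernel and sum: 1.4·0.5 + 2.5·-1 + -2.1·-1 + 1·-0.5 + 5.9·0.5 + 2.5·-0.5 + -2.7·-1.

4.2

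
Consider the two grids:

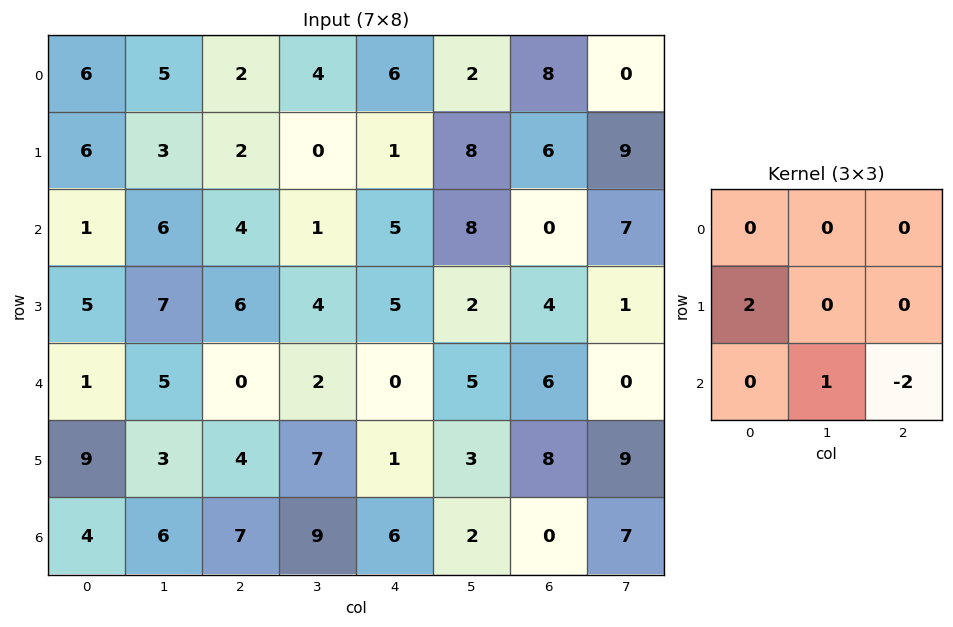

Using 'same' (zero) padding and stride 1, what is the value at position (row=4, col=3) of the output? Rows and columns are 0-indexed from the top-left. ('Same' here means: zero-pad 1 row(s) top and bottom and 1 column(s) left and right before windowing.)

The receptive field on the zero-padded input at this output position is [6 4 5 / 0 2 0 / 4 7 1]. Elementwise product with the kernel and sum: 0·2 + 7·1 + 1·-2.

5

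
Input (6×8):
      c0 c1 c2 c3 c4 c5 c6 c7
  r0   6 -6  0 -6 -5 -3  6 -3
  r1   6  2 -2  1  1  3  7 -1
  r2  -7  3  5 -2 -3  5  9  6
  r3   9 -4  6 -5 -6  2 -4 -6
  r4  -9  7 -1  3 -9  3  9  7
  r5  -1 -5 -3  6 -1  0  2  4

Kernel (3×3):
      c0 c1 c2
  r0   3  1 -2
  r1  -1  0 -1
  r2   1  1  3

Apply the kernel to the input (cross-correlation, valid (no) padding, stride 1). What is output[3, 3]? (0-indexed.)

-26

The receptive field on the input at this output position is [-5 -6 2 / 3 -9 3 / 6 -1 0]. Elementwise product with the kernel and sum: -5·3 + -6·1 + 2·-2 + 3·-1 + 3·-1 + 6·1 + -1·1 + 0·3.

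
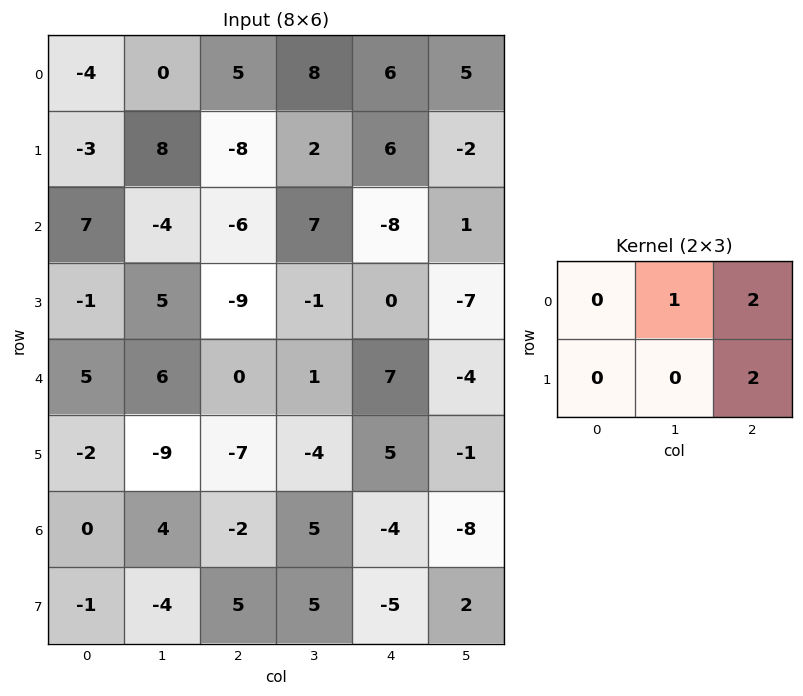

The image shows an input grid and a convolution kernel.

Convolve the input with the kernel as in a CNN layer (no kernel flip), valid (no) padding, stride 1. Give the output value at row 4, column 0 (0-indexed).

-8

The receptive field on the input at this output position is [5 6 0 / -2 -9 -7]. Elementwise product with the kernel and sum: 6·1 + 0·2 + -7·2.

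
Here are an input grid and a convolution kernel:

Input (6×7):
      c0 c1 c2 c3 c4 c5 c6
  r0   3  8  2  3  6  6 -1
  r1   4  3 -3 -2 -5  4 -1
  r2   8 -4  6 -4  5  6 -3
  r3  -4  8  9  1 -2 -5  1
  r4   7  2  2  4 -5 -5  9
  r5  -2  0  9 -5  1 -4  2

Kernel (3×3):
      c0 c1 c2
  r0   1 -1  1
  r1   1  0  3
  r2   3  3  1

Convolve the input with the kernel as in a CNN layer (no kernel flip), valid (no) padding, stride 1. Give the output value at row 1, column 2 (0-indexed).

The receptive field on the input at this output position is [-3 -2 -5 / 6 -4 5 / 9 1 -2]. Elementwise product with the kernel and sum: -3·1 + -2·-1 + -5·1 + 6·1 + 5·3 + 9·3 + 1·3 + -2·1.

43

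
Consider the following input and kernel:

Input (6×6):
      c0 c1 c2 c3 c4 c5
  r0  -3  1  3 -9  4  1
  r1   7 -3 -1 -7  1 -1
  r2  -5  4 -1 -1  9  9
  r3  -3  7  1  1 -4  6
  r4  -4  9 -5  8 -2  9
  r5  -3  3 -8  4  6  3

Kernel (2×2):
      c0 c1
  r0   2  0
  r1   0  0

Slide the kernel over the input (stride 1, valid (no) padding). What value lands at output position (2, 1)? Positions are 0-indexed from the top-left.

The receptive field on the input at this output position is [4 -1 / 7 1]. Elementwise product with the kernel and sum: 4·2.

8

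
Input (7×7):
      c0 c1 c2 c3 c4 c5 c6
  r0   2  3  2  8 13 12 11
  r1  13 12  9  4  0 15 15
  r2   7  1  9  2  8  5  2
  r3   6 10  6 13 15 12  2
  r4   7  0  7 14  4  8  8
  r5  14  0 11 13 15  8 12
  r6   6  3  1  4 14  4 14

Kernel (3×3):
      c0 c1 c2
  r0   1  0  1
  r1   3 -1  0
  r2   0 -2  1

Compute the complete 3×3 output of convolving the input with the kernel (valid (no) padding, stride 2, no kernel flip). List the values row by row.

Output[0,0]: The receptive field on the input at this output position is [2 3 2 / 13 12 9 / 7 1 9]. Elementwise product with the kernel and sum: 2·1 + 2·1 + 13·3 + 12·-1 + 1·-2 + 9·1.

38 42 1
31 -2 35
51 37 55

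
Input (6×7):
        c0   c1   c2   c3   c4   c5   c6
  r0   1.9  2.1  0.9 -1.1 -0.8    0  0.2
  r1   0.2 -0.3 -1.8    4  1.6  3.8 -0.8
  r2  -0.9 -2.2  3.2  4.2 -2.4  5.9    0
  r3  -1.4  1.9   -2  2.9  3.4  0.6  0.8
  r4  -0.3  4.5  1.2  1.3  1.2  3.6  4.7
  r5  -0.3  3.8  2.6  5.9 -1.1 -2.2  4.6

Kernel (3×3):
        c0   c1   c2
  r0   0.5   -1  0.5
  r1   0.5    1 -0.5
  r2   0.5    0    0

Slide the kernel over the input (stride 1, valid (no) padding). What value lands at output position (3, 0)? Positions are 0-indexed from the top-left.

The receptive field on the input at this output position is [-1.4 1.9 -2 / -0.3 4.5 1.2 / -0.3 3.8 2.6]. Elementwise product with the kernel and sum: -1.4·0.5 + 1.9·-1 + -2·0.5 + -0.3·0.5 + 4.5·1 + 1.2·-0.5 + -0.3·0.5.

0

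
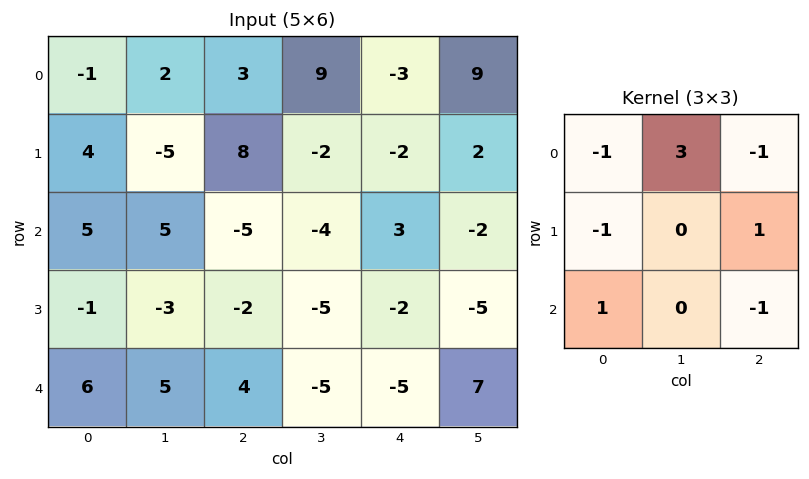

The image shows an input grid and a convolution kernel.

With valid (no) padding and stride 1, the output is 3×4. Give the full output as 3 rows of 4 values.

18 10 9 -25
-36 24 -4 -4
16 -8 -1 3

Output[0,0]: The receptive field on the input at this output position is [-1 2 3 / 4 -5 8 / 5 5 -5]. Elementwise product with the kernel and sum: -1·-1 + 2·3 + 3·-1 + 4·-1 + 8·1 + 5·1 + -5·-1.
Output[0,1]: The receptive field on the input at this output position is [2 3 9 / -5 8 -2 / 5 -5 -4]. Elementwise product with the kernel and sum: 2·-1 + 3·3 + 9·-1 + -5·-1 + -2·1 + 5·1 + -4·-1.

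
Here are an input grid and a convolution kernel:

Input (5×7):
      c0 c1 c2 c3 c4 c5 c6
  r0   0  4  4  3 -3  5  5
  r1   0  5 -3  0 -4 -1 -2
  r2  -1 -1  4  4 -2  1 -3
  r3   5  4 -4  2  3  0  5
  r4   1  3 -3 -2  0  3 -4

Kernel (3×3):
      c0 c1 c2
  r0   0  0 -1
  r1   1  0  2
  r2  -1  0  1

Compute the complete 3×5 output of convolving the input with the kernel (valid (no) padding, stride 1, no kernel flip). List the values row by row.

-5 7 -14 -10 -14
1 5 11 5 -4
-11 -1 7 6 12

Output[0,0]: The receptive field on the input at this output position is [0 4 4 / 0 5 -3 / -1 -1 4]. Elementwise product with the kernel and sum: 4·-1 + 0·1 + -3·2 + -1·-1 + 4·1.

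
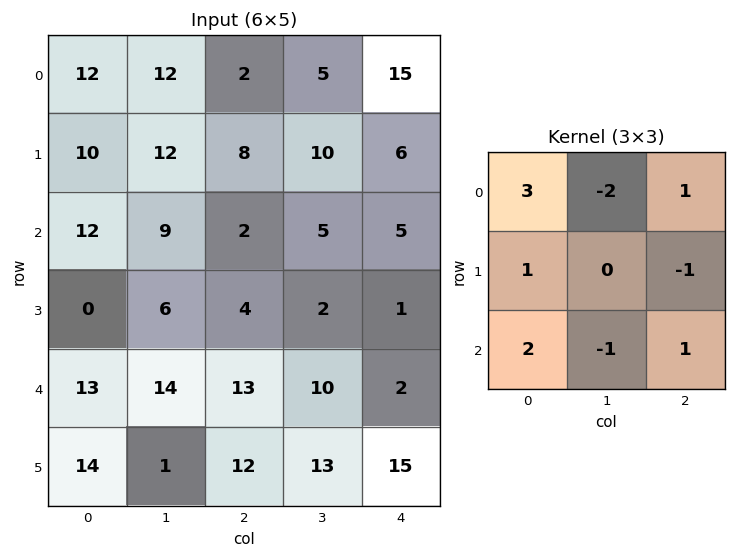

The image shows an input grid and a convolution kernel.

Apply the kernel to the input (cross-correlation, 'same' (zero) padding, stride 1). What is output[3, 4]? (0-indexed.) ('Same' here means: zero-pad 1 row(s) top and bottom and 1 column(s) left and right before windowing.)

The receptive field on the zero-padded input at this output position is [5 5 0 / 2 1 0 / 10 2 0]. Elementwise product with the kernel and sum: 5·3 + 5·-2 + 0·1 + 2·1 + 0·-1 + 10·2 + 2·-1 + 0·1.

25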